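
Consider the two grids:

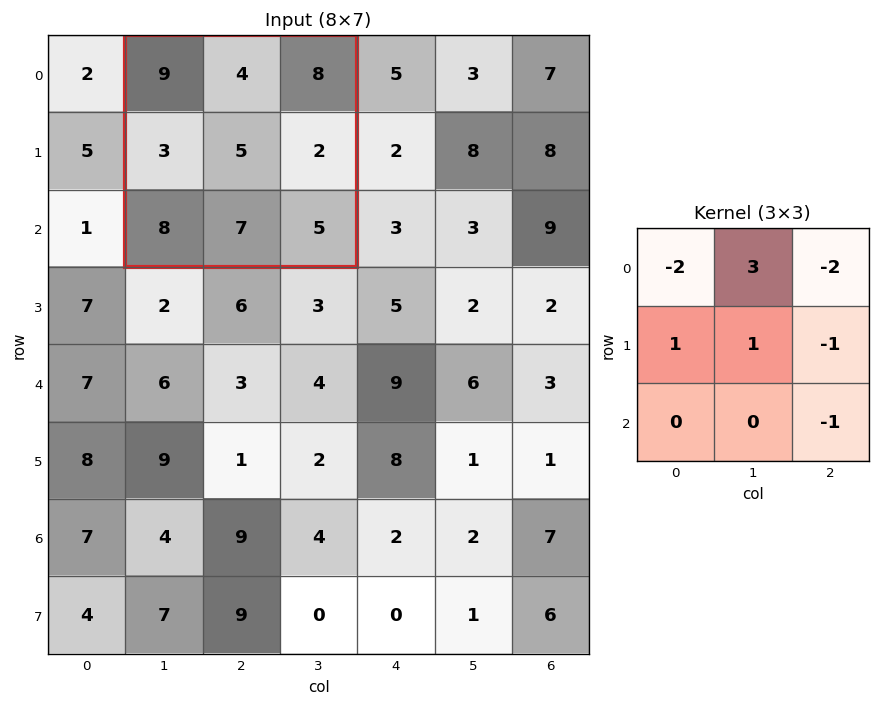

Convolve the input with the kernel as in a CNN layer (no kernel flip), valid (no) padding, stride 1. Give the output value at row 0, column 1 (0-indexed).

The receptive field on the input at this output position is [9 4 8 / 3 5 2 / 8 7 5]. Elementwise product with the kernel and sum: 9·-2 + 4·3 + 8·-2 + 3·1 + 5·1 + 2·-1 + 5·-1.

-21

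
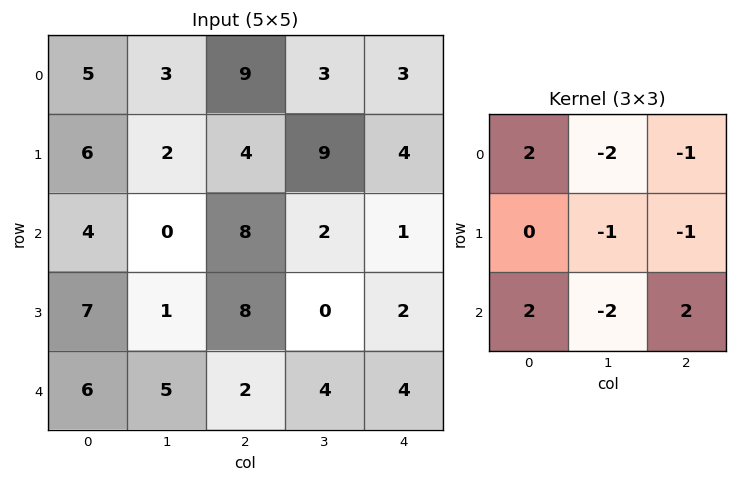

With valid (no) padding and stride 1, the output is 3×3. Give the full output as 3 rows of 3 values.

13 -40 10
24 -37 3
-3 -12 13

Output[0,0]: The receptive field on the input at this output position is [5 3 9 / 6 2 4 / 4 0 8]. Elementwise product with the kernel and sum: 5·2 + 3·-2 + 9·-1 + 2·-1 + 4·-1 + 4·2 + 0·-2 + 8·2.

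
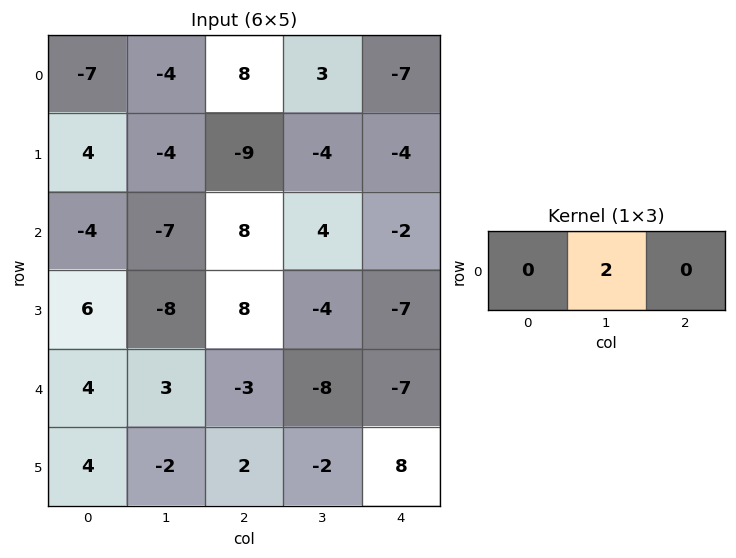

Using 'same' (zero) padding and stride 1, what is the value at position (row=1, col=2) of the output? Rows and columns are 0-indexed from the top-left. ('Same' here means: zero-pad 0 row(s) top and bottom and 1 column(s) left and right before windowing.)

-18

The receptive field on the zero-padded input at this output position is [-4 -9 -4]. Elementwise product with the kernel and sum: -9·2.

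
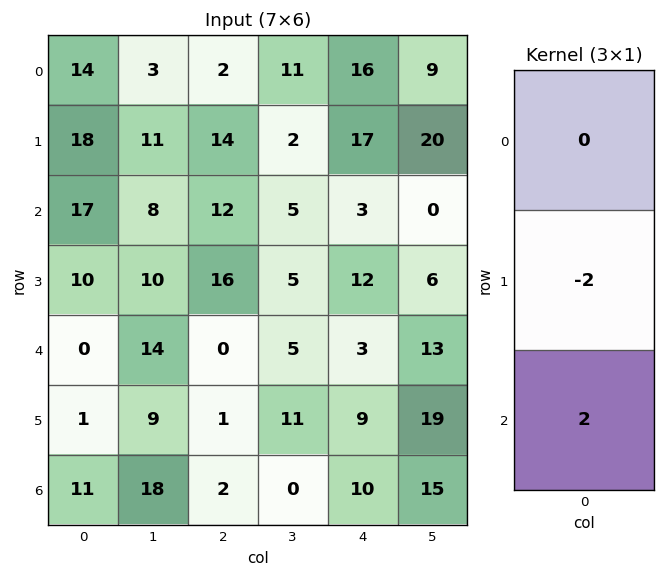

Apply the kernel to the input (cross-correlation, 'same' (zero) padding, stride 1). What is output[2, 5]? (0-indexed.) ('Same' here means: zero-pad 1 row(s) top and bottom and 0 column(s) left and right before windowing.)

The receptive field on the zero-padded input at this output position is [20 / 0 / 6]. Elementwise product with the kernel and sum: 0·-2 + 6·2.

12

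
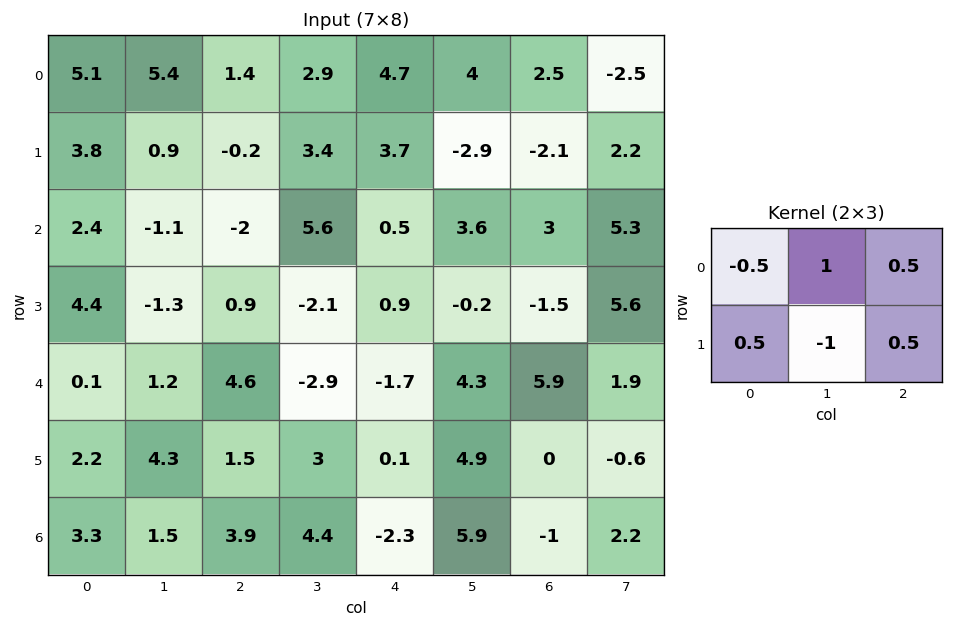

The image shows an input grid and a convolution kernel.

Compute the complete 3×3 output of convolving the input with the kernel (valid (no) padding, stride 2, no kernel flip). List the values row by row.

Output[0,0]: The receptive field on the input at this output position is [5.1 5.4 1.4 / 3.8 0.9 -0.2]. Elementwise product with the kernel and sum: 5.1·-0.5 + 5.4·1 + 1.4·0.5 + 3.8·0.5 + 0.9·-1 + -0.2·0.5.
Output[0,1]: The receptive field on the input at this output position is [1.4 2.9 4.7 / -0.2 3.4 3.7]. Elementwise product with the kernel and sum: 1.4·-0.5 + 2.9·1 + 4.7·0.5 + -0.2·0.5 + 3.4·-1 + 3.7·0.5.

4.45 2.9 6.6
0.65 9.85 4.75
1 -8.25 3.25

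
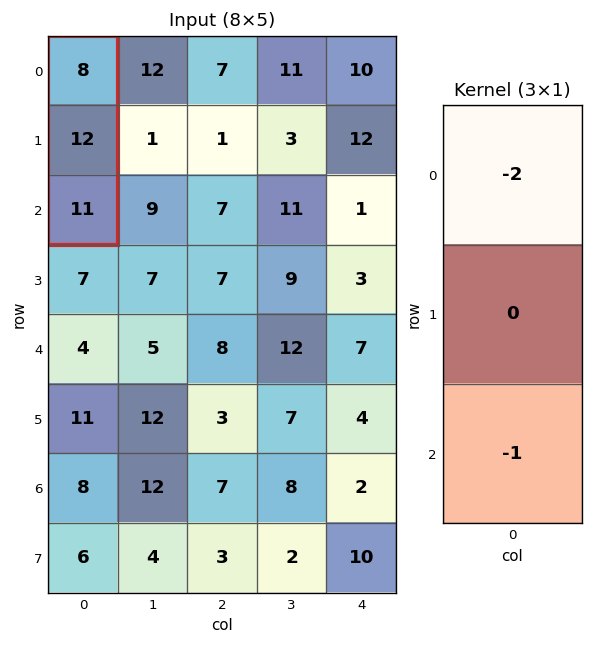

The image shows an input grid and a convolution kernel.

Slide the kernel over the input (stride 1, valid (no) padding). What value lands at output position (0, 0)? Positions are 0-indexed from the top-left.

The receptive field on the input at this output position is [8 / 12 / 11]. Elementwise product with the kernel and sum: 8·-2 + 11·-1.

-27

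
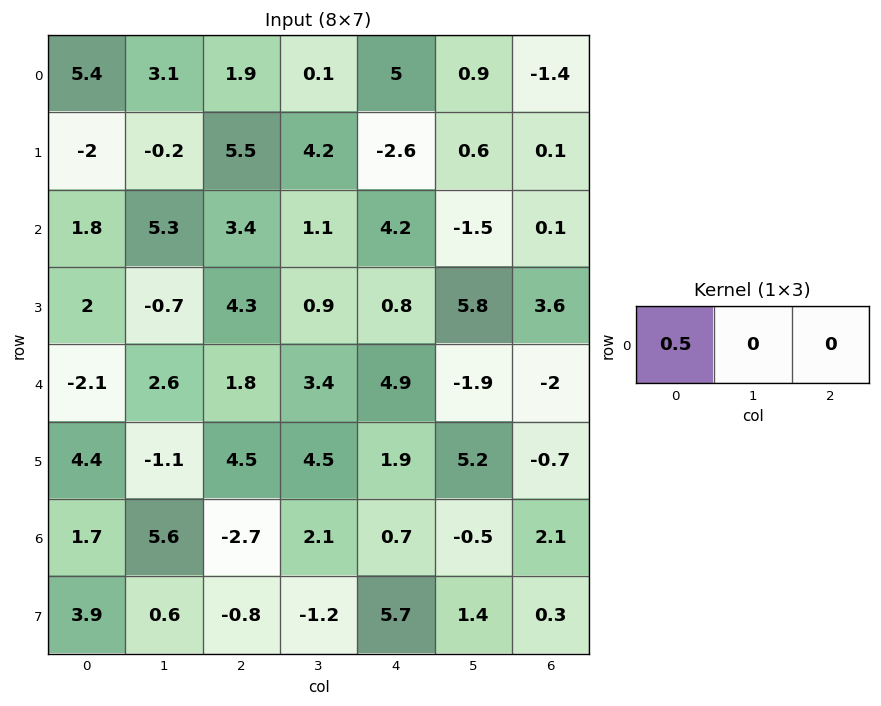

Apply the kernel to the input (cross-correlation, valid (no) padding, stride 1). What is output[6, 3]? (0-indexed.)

The receptive field on the input at this output position is [2.1 0.7 -0.5]. Elementwise product with the kernel and sum: 2.1·0.5.

1.05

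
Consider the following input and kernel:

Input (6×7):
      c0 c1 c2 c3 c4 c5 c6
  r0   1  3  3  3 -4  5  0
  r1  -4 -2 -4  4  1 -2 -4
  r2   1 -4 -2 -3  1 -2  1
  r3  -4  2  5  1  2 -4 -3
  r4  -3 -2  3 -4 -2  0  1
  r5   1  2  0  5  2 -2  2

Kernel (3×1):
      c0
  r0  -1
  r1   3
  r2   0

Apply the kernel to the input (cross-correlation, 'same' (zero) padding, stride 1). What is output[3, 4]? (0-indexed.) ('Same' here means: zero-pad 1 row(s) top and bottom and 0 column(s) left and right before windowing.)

The receptive field on the zero-padded input at this output position is [1 / 2 / -2]. Elementwise product with the kernel and sum: 1·-1 + 2·3.

5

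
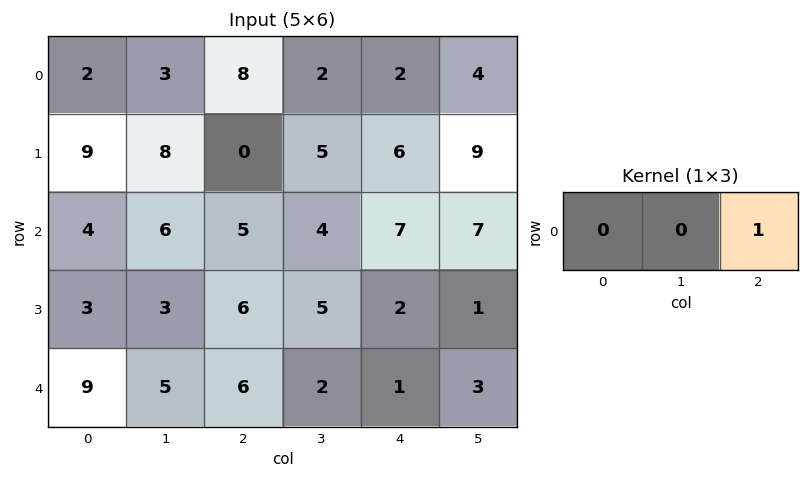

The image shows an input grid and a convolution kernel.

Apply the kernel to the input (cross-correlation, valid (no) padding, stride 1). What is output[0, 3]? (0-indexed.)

The receptive field on the input at this output position is [2 2 4]. Elementwise product with the kernel and sum: 4·1.

4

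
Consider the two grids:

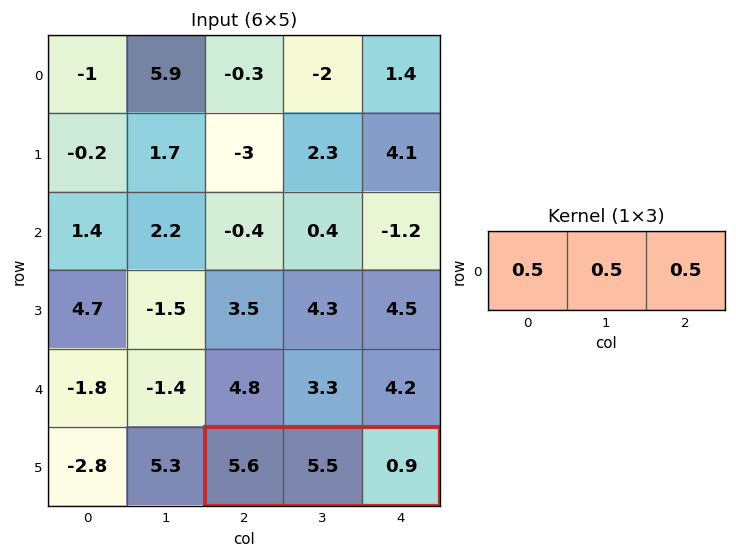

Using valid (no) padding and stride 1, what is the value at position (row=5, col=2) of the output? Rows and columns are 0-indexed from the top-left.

6

The receptive field on the input at this output position is [5.6 5.5 0.9]. Elementwise product with the kernel and sum: 5.6·0.5 + 5.5·0.5 + 0.9·0.5.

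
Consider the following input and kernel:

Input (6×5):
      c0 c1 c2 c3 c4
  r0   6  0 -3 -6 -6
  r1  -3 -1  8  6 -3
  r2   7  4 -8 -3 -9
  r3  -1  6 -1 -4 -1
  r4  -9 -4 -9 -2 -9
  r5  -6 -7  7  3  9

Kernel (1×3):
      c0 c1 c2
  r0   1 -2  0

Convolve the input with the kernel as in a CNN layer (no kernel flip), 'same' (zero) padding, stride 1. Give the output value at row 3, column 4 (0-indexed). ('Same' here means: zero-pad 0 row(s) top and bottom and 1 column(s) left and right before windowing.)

-2

The receptive field on the zero-padded input at this output position is [-4 -1 0]. Elementwise product with the kernel and sum: -4·1 + -1·-2.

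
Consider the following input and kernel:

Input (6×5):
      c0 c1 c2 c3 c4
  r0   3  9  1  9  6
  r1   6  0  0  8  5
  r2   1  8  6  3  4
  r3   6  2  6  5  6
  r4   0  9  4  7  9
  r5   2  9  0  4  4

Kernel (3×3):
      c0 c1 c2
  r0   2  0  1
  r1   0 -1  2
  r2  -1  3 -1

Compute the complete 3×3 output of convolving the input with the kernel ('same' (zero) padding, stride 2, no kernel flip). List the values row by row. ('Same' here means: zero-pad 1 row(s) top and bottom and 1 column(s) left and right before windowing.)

Output[0,0]: The receptive field on the zero-padded input at this output position is [0 0 0 / 0 3 9 / 0 6 0]. Elementwise product with the kernel and sum: 0·2 + 0·1 + 3·-1 + 9·2 + 0·-1 + 6·3 + 0·-1.
Output[0,1]: The receptive field on the zero-padded input at this output position is [0 0 0 / 9 1 9 / 0 0 8]. Elementwise product with the kernel and sum: 0·2 + 0·1 + 1·-1 + 9·2 + 0·-1 + 0·3 + 8·-1.

33 9 1
31 19 25
17 6 9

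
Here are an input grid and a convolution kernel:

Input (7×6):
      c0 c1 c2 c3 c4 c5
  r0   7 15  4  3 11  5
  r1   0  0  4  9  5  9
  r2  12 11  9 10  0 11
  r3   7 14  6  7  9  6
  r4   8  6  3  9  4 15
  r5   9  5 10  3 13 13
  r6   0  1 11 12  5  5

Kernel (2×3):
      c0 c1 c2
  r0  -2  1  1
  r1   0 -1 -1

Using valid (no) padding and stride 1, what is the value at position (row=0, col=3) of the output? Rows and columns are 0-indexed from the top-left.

The receptive field on the input at this output position is [3 11 5 / 9 5 9]. Elementwise product with the kernel and sum: 3·-2 + 11·1 + 5·1 + 5·-1 + 9·-1.

-4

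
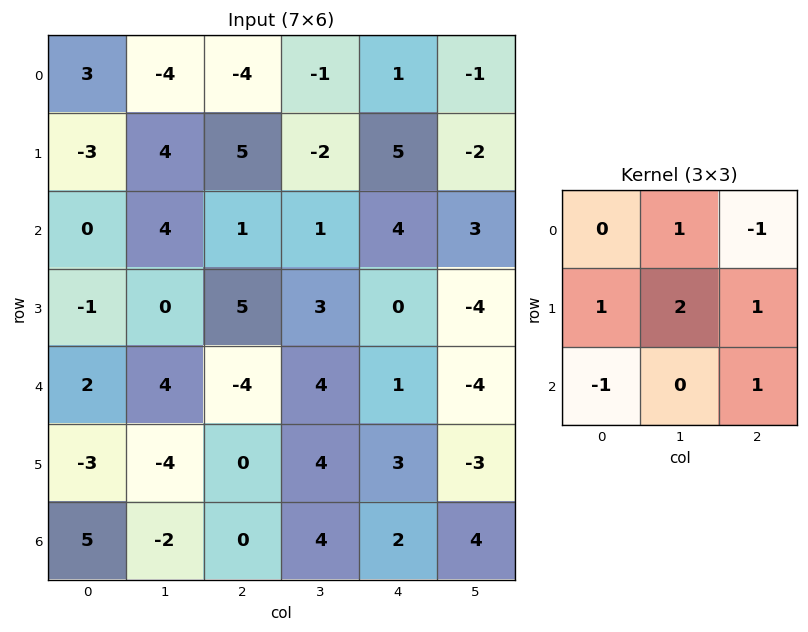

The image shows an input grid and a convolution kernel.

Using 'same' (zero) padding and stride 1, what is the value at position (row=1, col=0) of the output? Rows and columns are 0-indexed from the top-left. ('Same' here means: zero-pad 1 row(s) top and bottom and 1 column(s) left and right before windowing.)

The receptive field on the zero-padded input at this output position is [0 3 -4 / 0 -3 4 / 0 0 4]. Elementwise product with the kernel and sum: 3·1 + -4·-1 + 0·1 + -3·2 + 4·1 + 0·-1 + 4·1.

9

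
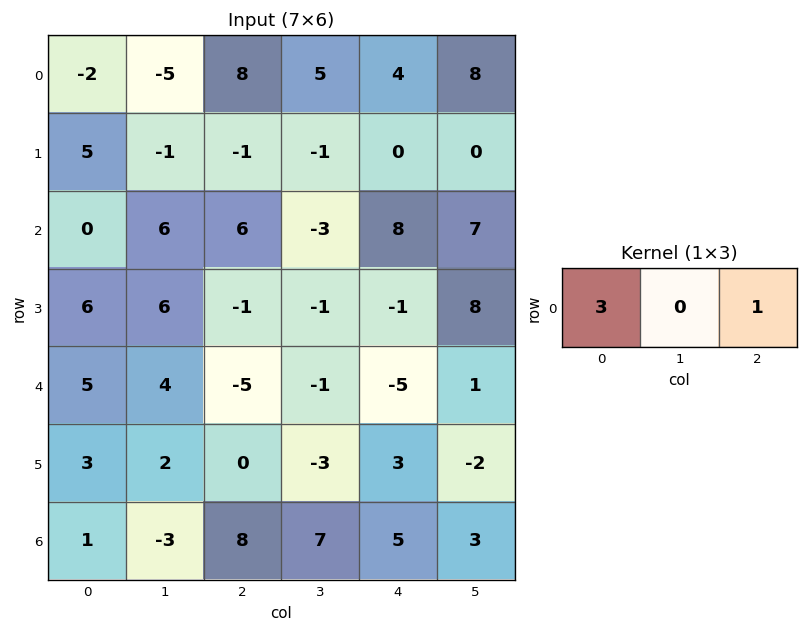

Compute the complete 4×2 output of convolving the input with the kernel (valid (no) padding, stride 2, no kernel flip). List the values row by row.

2 28
6 26
10 -20
11 29

Output[0,0]: The receptive field on the input at this output position is [-2 -5 8]. Elementwise product with the kernel and sum: -2·3 + 8·1.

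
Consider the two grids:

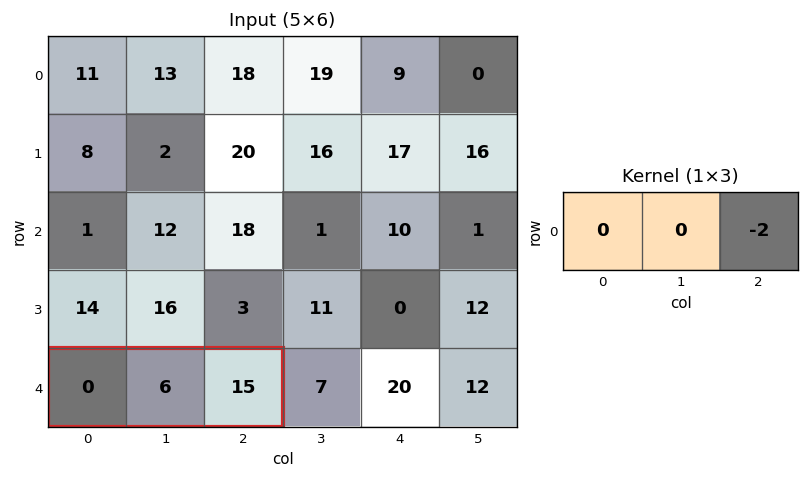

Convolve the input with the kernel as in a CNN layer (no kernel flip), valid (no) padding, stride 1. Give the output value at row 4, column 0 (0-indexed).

The receptive field on the input at this output position is [0 6 15]. Elementwise product with the kernel and sum: 15·-2.

-30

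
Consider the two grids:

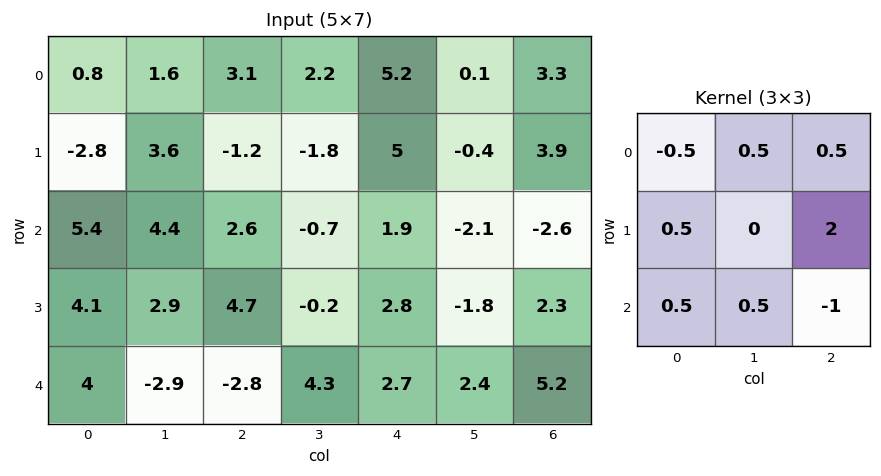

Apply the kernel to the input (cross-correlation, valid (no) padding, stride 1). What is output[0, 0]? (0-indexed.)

0.45

The receptive field on the input at this output position is [0.8 1.6 3.1 / -2.8 3.6 -1.2 / 5.4 4.4 2.6]. Elementwise product with the kernel and sum: 0.8·-0.5 + 1.6·0.5 + 3.1·0.5 + -2.8·0.5 + -1.2·2 + 5.4·0.5 + 4.4·0.5 + 2.6·-1.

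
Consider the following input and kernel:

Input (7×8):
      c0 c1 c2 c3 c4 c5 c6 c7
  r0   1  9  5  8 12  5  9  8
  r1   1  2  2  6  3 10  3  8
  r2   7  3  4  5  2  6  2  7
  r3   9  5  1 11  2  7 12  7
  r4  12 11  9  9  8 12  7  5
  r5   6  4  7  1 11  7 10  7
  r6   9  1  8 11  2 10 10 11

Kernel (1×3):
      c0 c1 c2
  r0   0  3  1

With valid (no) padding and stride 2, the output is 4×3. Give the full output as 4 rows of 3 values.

32 36 24
13 17 20
42 35 43
11 35 40

Output[0,0]: The receptive field on the input at this output position is [1 9 5]. Elementwise product with the kernel and sum: 9·3 + 5·1.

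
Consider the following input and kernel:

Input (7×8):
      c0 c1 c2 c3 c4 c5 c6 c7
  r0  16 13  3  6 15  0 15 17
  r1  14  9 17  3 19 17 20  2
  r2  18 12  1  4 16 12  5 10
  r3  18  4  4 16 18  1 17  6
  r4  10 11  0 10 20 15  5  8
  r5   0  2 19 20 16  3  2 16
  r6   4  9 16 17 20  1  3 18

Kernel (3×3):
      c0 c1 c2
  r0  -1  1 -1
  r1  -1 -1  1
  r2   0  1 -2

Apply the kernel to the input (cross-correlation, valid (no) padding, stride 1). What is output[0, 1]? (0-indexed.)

The receptive field on the input at this output position is [13 3 6 / 9 17 3 / 12 1 4]. Elementwise product with the kernel and sum: 13·-1 + 3·1 + 6·-1 + 9·-1 + 17·-1 + 3·1 + 1·1 + 4·-2.

-46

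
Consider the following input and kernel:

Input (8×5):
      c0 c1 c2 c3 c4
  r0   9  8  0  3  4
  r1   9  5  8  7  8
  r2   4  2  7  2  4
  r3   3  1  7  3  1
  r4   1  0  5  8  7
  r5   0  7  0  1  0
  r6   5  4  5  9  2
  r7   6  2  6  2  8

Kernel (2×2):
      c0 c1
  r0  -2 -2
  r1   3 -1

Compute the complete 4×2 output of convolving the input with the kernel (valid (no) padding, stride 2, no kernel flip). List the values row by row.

-12 11
-4 0
-9 -27
-2 -12

Output[0,0]: The receptive field on the input at this output position is [9 8 / 9 5]. Elementwise product with the kernel and sum: 9·-2 + 8·-2 + 9·3 + 5·-1.
Output[0,1]: The receptive field on the input at this output position is [0 3 / 8 7]. Elementwise product with the kernel and sum: 0·-2 + 3·-2 + 8·3 + 7·-1.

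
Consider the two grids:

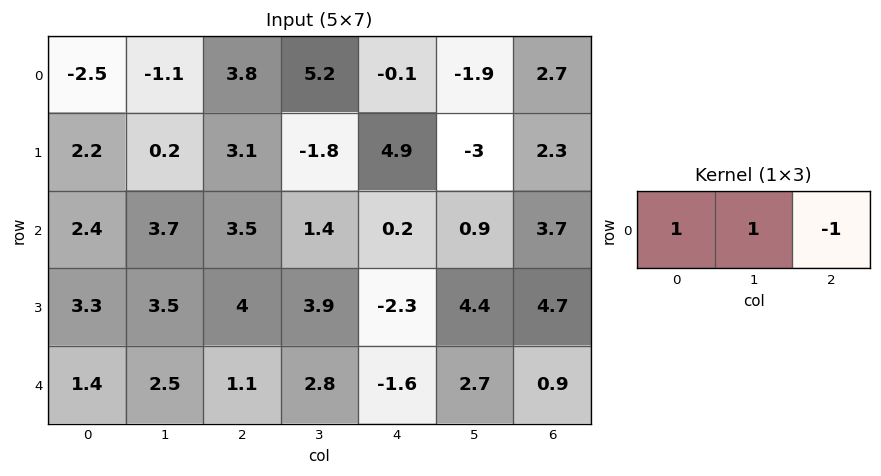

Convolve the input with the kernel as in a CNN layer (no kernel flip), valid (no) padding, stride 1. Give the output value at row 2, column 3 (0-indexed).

The receptive field on the input at this output position is [1.4 0.2 0.9]. Elementwise product with the kernel and sum: 1.4·1 + 0.2·1 + 0.9·-1.

0.7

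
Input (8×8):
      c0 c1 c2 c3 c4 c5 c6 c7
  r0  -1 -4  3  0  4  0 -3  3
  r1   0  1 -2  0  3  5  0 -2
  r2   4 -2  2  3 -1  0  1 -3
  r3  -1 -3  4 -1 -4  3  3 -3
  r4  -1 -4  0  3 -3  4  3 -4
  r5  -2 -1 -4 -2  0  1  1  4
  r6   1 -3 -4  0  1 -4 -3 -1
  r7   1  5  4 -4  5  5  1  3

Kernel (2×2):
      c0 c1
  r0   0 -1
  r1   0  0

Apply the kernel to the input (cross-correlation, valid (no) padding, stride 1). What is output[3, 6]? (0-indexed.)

3

The receptive field on the input at this output position is [3 -3 / 3 -4]. Elementwise product with the kernel and sum: -3·-1.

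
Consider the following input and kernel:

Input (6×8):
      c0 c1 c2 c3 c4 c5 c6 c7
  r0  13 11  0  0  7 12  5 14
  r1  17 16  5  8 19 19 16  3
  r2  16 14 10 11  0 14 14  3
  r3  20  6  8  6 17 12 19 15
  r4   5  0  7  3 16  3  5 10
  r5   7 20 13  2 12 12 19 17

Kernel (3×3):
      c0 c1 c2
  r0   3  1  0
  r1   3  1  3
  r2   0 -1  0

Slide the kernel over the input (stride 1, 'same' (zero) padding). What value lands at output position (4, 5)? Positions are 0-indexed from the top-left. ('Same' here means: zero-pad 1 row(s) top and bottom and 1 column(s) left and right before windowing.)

The receptive field on the zero-padded input at this output position is [17 12 19 / 16 3 5 / 12 12 19]. Elementwise product with the kernel and sum: 17·3 + 12·1 + 16·3 + 3·1 + 5·3 + 12·-1.

117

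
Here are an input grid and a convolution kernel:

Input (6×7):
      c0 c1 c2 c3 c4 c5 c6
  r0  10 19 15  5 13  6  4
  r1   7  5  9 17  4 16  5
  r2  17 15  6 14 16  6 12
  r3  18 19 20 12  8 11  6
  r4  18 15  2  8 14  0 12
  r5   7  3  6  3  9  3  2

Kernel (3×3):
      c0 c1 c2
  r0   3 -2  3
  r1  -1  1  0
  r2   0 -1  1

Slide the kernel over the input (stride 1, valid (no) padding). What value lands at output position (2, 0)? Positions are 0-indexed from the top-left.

The receptive field on the input at this output position is [17 15 6 / 18 19 20 / 18 15 2]. Elementwise product with the kernel and sum: 17·3 + 15·-2 + 6·3 + 18·-1 + 19·1 + 15·-1 + 2·1.

27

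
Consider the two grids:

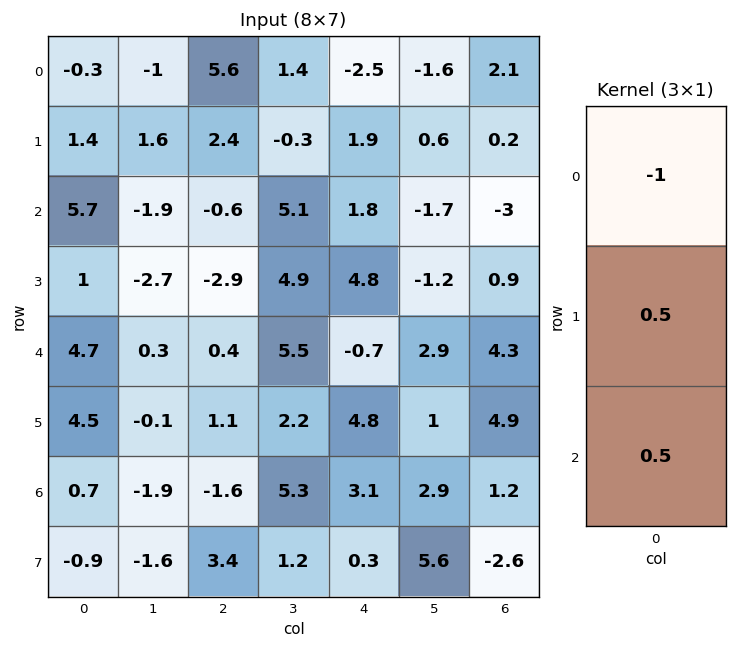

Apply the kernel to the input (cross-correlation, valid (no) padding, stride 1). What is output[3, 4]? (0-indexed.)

-2.75

The receptive field on the input at this output position is [4.8 / -0.7 / 4.8]. Elementwise product with the kernel and sum: 4.8·-1 + -0.7·0.5 + 4.8·0.5.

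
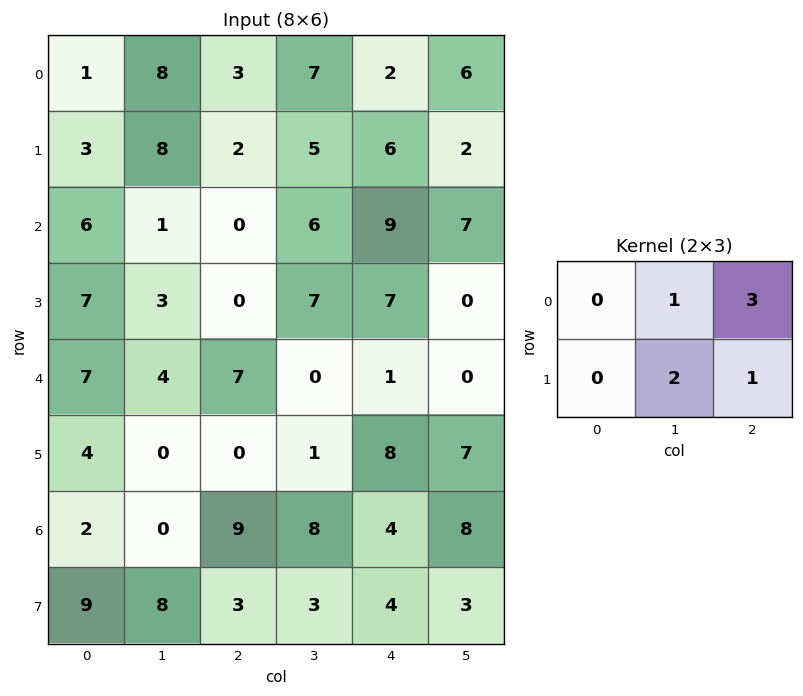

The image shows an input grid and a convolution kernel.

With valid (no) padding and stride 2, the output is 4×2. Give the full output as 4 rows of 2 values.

Output[0,0]: The receptive field on the input at this output position is [1 8 3 / 3 8 2]. Elementwise product with the kernel and sum: 8·1 + 3·3 + 8·2 + 2·1.
Output[0,1]: The receptive field on the input at this output position is [3 7 2 / 2 5 6]. Elementwise product with the kernel and sum: 7·1 + 2·3 + 5·2 + 6·1.

35 29
7 54
25 13
46 30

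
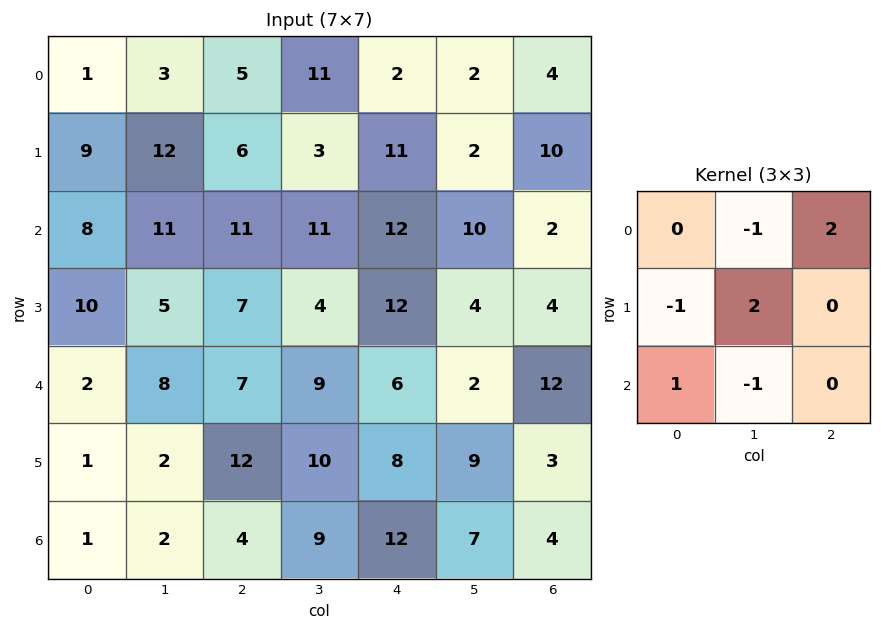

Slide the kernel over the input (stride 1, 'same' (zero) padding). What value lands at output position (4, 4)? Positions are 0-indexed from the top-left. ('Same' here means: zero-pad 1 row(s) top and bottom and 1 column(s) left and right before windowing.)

1

The receptive field on the zero-padded input at this output position is [4 12 4 / 9 6 2 / 10 8 9]. Elementwise product with the kernel and sum: 12·-1 + 4·2 + 9·-1 + 6·2 + 10·1 + 8·-1.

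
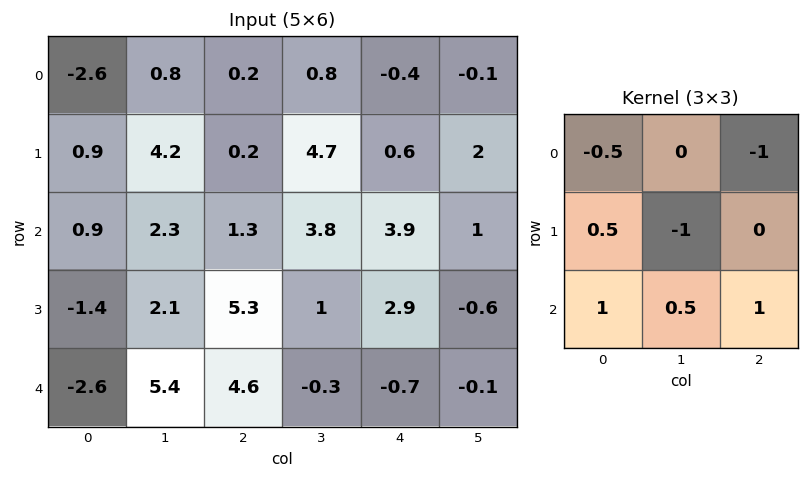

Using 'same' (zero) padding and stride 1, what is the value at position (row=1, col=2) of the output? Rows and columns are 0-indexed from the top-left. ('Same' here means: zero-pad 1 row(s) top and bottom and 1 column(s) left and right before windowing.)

The receptive field on the zero-padded input at this output position is [0.8 0.2 0.8 / 4.2 0.2 4.7 / 2.3 1.3 3.8]. Elementwise product with the kernel and sum: 0.8·-0.5 + 0.8·-1 + 4.2·0.5 + 0.2·-1 + 2.3·1 + 1.3·0.5 + 3.8·1.

7.45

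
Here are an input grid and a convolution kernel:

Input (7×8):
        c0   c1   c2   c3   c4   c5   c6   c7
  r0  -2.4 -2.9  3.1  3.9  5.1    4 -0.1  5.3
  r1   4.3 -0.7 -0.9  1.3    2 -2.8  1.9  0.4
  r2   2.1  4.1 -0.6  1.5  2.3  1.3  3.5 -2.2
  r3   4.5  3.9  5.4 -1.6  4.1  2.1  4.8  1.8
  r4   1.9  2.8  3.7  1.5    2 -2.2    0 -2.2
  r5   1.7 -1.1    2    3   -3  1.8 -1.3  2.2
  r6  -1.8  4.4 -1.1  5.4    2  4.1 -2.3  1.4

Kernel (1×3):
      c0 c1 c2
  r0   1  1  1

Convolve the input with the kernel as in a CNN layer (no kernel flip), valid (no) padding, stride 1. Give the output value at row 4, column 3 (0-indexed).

1.3

The receptive field on the input at this output position is [1.5 2 -2.2]. Elementwise product with the kernel and sum: 1.5·1 + 2·1 + -2.2·1.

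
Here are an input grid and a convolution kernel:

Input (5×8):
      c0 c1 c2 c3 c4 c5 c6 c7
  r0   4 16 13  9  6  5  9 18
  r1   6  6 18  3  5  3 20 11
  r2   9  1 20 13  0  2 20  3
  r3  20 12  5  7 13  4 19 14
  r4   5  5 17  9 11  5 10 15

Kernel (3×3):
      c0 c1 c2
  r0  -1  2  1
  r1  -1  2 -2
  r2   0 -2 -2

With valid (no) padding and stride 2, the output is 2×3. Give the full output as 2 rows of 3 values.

Output[0,0]: The receptive field on the input at this output position is [4 16 13 / 6 6 18 / 9 1 20]. Elementwise product with the kernel and sum: 4·-1 + 16·2 + 13·1 + 6·-1 + 6·2 + 18·-2 + 1·-2 + 20·-2.
Output[0,1]: The receptive field on the input at this output position is [13 9 6 / 18 3 5 / 20 13 0]. Elementwise product with the kernel and sum: 13·-1 + 9·2 + 6·1 + 18·-1 + 3·2 + 5·-2 + 13·-2 + 0·-2.

-31 -37 -70
-37 -51 -49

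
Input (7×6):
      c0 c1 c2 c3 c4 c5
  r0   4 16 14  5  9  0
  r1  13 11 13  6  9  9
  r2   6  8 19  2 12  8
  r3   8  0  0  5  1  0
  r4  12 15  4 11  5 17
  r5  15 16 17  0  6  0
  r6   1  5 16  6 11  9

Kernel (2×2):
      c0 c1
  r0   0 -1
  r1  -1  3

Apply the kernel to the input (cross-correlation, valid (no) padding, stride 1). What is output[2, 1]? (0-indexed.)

The receptive field on the input at this output position is [8 19 / 0 0]. Elementwise product with the kernel and sum: 19·-1 + 0·-1 + 0·3.

-19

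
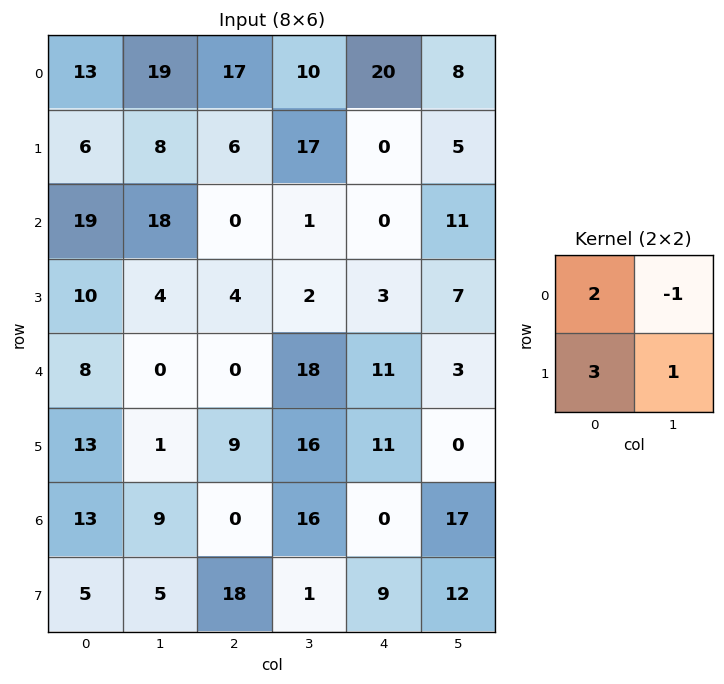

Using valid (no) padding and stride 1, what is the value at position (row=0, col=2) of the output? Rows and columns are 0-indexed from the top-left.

59

The receptive field on the input at this output position is [17 10 / 6 17]. Elementwise product with the kernel and sum: 17·2 + 10·-1 + 6·3 + 17·1.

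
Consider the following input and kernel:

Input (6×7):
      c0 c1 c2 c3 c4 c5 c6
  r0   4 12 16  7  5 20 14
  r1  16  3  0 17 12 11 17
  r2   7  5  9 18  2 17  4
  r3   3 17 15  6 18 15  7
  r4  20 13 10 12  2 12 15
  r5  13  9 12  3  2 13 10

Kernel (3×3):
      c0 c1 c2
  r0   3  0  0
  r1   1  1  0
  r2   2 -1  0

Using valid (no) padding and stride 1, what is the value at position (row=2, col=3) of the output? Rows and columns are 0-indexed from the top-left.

100

The receptive field on the input at this output position is [18 2 17 / 6 18 15 / 12 2 12]. Elementwise product with the kernel and sum: 18·3 + 6·1 + 18·1 + 12·2 + 2·-1.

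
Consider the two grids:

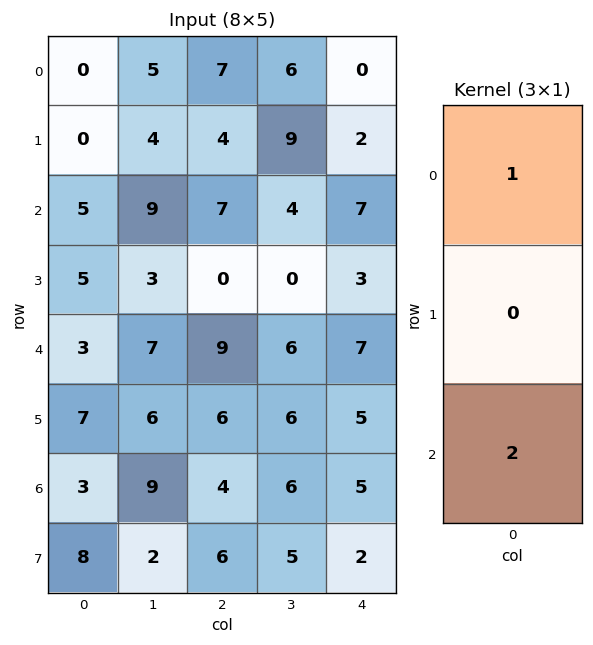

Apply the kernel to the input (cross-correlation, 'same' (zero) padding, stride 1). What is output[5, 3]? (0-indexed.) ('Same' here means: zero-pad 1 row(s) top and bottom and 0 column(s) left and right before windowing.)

18

The receptive field on the zero-padded input at this output position is [6 / 6 / 6]. Elementwise product with the kernel and sum: 6·1 + 6·2.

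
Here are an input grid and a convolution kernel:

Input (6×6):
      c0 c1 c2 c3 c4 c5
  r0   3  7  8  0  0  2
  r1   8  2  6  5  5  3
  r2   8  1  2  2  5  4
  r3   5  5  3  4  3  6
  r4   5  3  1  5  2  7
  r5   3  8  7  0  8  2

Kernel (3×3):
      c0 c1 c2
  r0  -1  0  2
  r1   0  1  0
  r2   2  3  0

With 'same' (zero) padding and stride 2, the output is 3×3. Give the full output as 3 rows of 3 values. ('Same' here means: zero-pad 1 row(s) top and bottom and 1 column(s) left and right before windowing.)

Output[0,0]: The receptive field on the zero-padded input at this output position is [0 0 0 / 0 3 7 / 0 8 2]. Elementwise product with the kernel and sum: 0·-1 + 0·2 + 3·1 + 0·2 + 8·3.
Output[0,1]: The receptive field on the zero-padded input at this output position is [0 0 0 / 7 8 0 / 2 6 5]. Elementwise product with the kernel and sum: 0·-1 + 0·2 + 8·1 + 2·2 + 6·3.

27 30 25
27 29 23
24 41 34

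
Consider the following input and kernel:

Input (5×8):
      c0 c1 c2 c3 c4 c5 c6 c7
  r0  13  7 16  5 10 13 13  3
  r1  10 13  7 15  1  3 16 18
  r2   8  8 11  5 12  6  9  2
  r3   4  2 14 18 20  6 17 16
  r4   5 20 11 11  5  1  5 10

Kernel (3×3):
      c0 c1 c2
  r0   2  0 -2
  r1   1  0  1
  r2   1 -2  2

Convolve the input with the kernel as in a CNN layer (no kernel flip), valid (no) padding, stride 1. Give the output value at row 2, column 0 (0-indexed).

-1

The receptive field on the input at this output position is [8 8 11 / 4 2 14 / 5 20 11]. Elementwise product with the kernel and sum: 8·2 + 11·-2 + 4·1 + 14·1 + 5·1 + 20·-2 + 11·2.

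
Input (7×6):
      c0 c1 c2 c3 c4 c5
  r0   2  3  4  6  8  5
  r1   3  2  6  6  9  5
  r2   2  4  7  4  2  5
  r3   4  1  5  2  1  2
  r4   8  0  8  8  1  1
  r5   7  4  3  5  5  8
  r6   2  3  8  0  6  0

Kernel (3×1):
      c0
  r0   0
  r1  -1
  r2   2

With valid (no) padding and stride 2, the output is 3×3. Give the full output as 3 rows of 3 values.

Output[0,0]: The receptive field on the input at this output position is [2 / 3 / 2]. Elementwise product with the kernel and sum: 3·-1 + 2·2.
Output[0,1]: The receptive field on the input at this output position is [4 / 6 / 7]. Elementwise product with the kernel and sum: 6·-1 + 7·2.

1 8 -5
12 11 1
-3 13 7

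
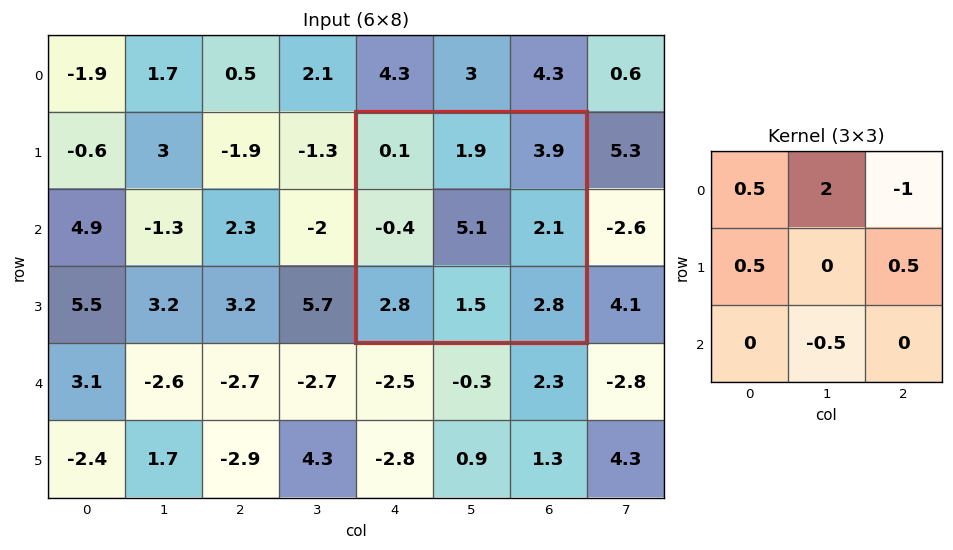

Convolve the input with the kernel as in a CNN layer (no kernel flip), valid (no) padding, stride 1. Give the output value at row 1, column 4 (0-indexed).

The receptive field on the input at this output position is [0.1 1.9 3.9 / -0.4 5.1 2.1 / 2.8 1.5 2.8]. Elementwise product with the kernel and sum: 0.1·0.5 + 1.9·2 + 3.9·-1 + -0.4·0.5 + 2.1·0.5 + 1.5·-0.5.

0.05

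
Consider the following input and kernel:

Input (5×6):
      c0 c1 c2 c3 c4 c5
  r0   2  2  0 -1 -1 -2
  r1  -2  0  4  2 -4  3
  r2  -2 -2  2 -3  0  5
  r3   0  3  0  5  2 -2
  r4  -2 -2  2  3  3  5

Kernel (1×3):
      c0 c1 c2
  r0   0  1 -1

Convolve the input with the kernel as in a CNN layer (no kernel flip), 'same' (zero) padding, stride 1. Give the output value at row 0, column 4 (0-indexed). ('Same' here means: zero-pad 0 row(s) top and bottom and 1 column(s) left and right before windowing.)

The receptive field on the zero-padded input at this output position is [-1 -1 -2]. Elementwise product with the kernel and sum: -1·1 + -2·-1.

1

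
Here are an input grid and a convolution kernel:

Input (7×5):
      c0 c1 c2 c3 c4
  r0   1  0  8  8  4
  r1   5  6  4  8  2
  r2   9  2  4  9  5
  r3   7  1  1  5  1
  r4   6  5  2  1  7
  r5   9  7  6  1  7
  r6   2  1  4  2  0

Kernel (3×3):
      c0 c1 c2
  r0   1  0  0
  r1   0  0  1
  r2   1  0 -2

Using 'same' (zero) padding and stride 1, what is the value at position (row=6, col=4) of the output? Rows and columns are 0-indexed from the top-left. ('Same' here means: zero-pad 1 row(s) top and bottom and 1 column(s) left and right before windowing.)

1

The receptive field on the zero-padded input at this output position is [1 7 0 / 2 0 0 / 0 0 0]. Elementwise product with the kernel and sum: 1·1 + 0·1 + 0·1 + 0·-2.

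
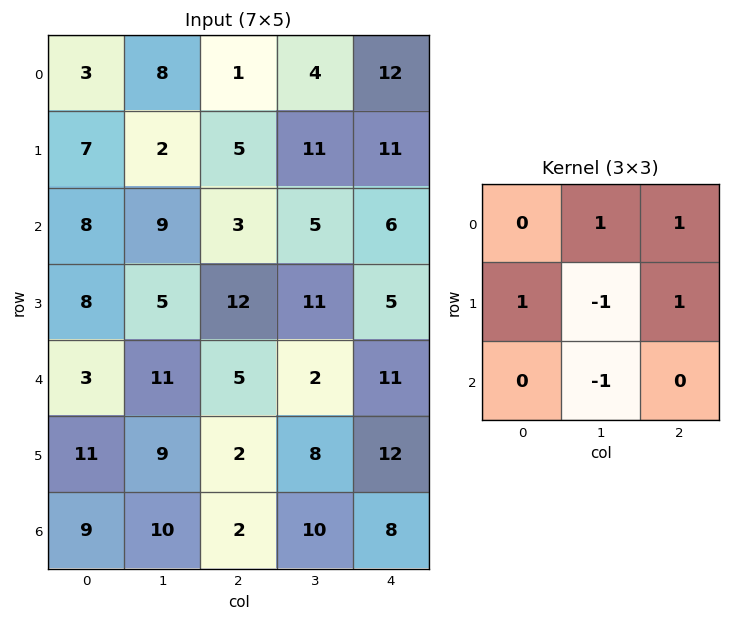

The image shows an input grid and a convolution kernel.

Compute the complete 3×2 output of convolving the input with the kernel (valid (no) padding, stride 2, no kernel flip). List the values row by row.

Output[0,0]: The receptive field on the input at this output position is [3 8 1 / 7 2 5 / 8 9 3]. Elementwise product with the kernel and sum: 8·1 + 1·1 + 7·1 + 2·-1 + 5·1 + 9·-1.
Output[0,1]: The receptive field on the input at this output position is [1 4 12 / 5 11 11 / 3 5 6]. Elementwise product with the kernel and sum: 4·1 + 12·1 + 5·1 + 11·-1 + 11·1 + 5·-1.

10 16
16 15
10 9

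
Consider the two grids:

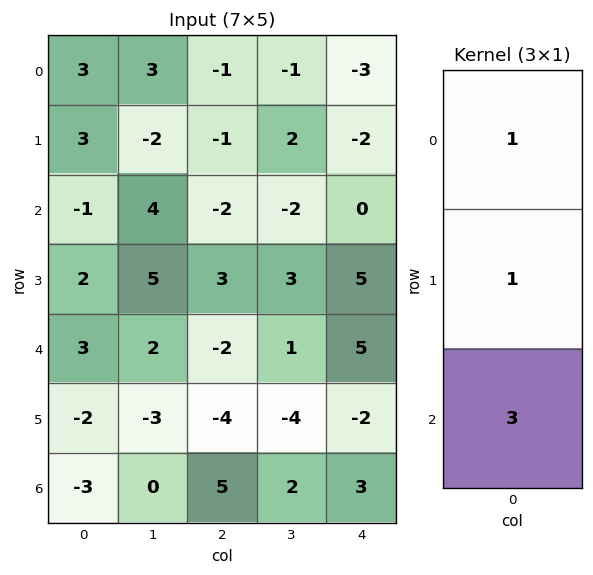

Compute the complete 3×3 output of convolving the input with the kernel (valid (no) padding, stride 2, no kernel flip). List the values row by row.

Output[0,0]: The receptive field on the input at this output position is [3 / 3 / -1]. Elementwise product with the kernel and sum: 3·1 + 3·1 + -1·3.
Output[0,1]: The receptive field on the input at this output position is [-1 / -1 / -2]. Elementwise product with the kernel and sum: -1·1 + -1·1 + -2·3.

3 -8 -5
10 -5 20
-8 9 12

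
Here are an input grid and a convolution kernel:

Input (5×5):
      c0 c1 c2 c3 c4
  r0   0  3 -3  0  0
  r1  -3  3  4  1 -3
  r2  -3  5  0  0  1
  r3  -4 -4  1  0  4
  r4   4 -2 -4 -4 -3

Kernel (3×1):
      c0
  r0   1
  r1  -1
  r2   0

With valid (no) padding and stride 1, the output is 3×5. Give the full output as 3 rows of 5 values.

Output[0,0]: The receptive field on the input at this output position is [0 / -3 / -3]. Elementwise product with the kernel and sum: 0·1 + -3·-1.

3 0 -7 -1 3
0 -2 4 1 -4
1 9 -1 0 -3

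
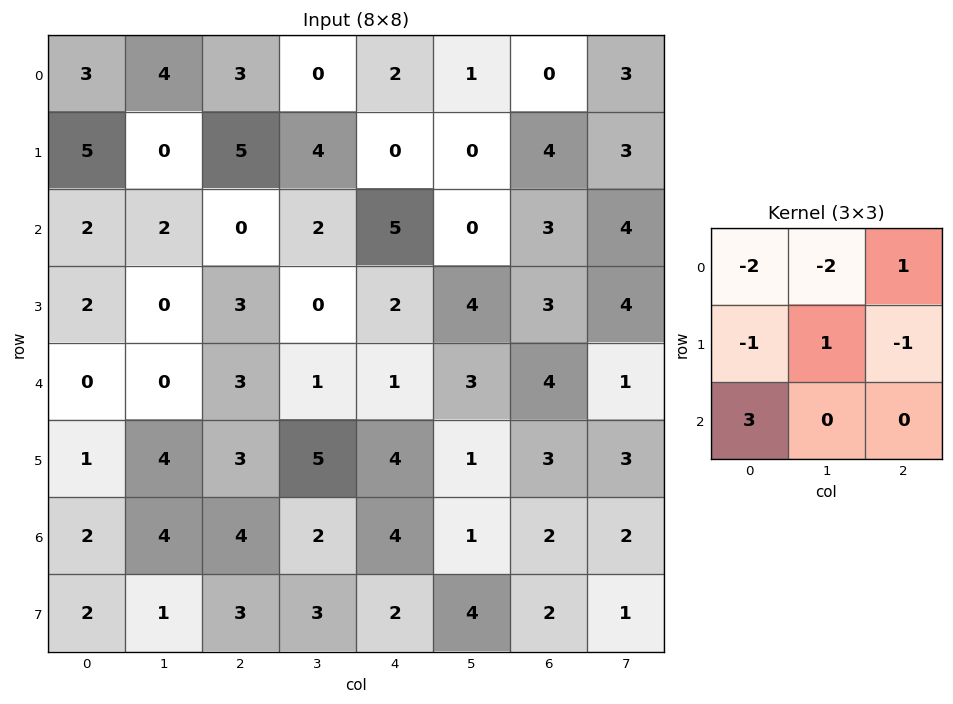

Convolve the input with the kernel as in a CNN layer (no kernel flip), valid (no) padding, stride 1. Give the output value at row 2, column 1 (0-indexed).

1

The receptive field on the input at this output position is [2 0 2 / 0 3 0 / 0 3 1]. Elementwise product with the kernel and sum: 2·-2 + 0·-2 + 2·1 + 0·-1 + 3·1 + 0·-1 + 0·3.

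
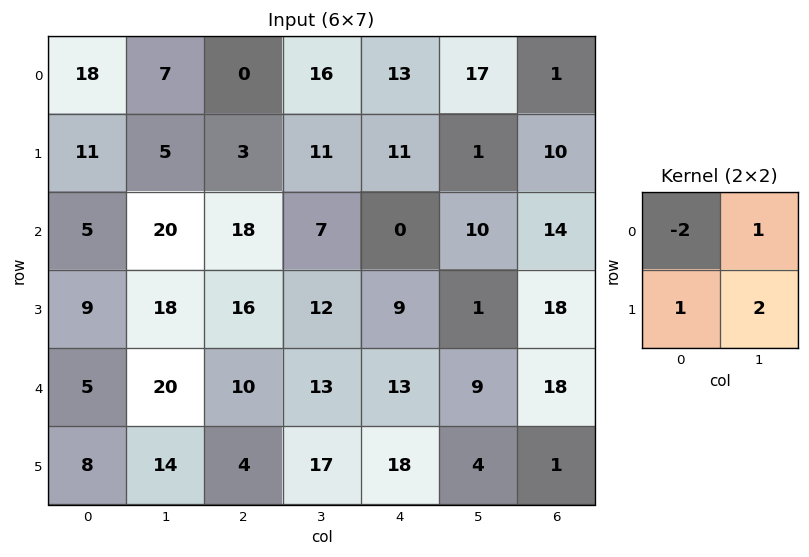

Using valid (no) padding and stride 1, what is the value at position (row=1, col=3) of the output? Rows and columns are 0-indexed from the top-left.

The receptive field on the input at this output position is [11 11 / 7 0]. Elementwise product with the kernel and sum: 11·-2 + 11·1 + 7·1 + 0·2.

-4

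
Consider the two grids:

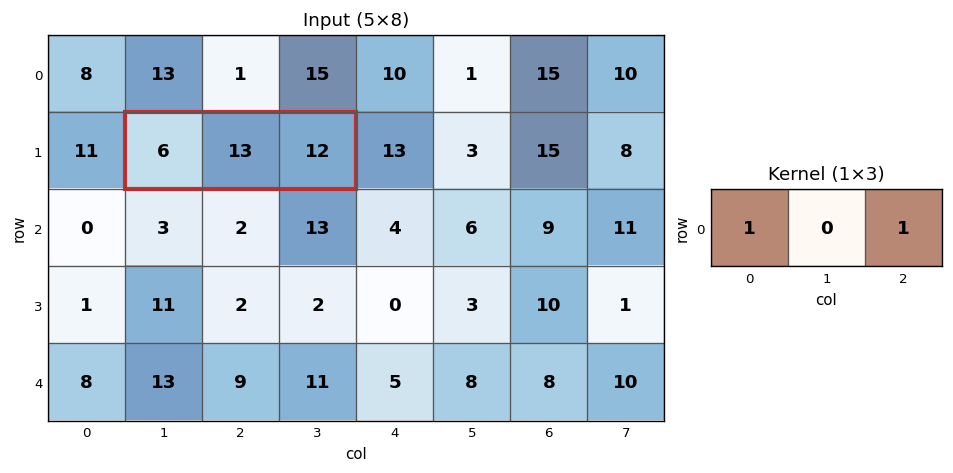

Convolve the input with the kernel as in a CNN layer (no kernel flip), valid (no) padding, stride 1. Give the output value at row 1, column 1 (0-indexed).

18

The receptive field on the input at this output position is [6 13 12]. Elementwise product with the kernel and sum: 6·1 + 12·1.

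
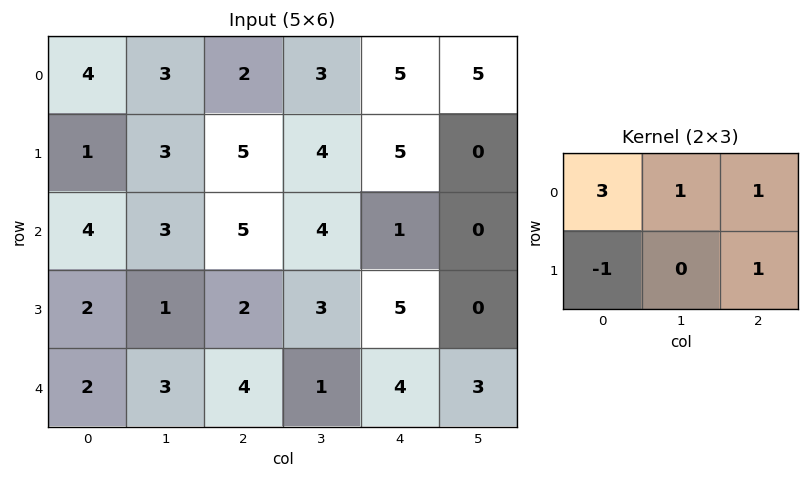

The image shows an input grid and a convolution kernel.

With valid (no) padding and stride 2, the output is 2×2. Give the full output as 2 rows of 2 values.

21 14
20 23

Output[0,0]: The receptive field on the input at this output position is [4 3 2 / 1 3 5]. Elementwise product with the kernel and sum: 4·3 + 3·1 + 2·1 + 1·-1 + 5·1.
Output[0,1]: The receptive field on the input at this output position is [2 3 5 / 5 4 5]. Elementwise product with the kernel and sum: 2·3 + 3·1 + 5·1 + 5·-1 + 5·1.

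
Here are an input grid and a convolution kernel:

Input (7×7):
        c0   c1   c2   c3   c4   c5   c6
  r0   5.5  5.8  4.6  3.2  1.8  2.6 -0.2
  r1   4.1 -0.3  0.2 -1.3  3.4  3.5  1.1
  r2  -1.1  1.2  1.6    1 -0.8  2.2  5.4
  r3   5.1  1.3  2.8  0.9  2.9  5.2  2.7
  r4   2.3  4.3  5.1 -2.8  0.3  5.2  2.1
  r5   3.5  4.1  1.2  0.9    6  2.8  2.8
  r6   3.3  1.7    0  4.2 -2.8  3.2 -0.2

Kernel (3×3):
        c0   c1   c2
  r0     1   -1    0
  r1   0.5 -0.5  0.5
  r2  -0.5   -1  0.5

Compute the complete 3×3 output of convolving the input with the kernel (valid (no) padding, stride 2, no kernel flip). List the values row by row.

2.15 1.65 0.6
-1.9 3.4 -7.1
-5.05 5.45 -3.8

Output[0,0]: The receptive field on the input at this output position is [5.5 5.8 4.6 / 4.1 -0.3 0.2 / -1.1 1.2 1.6]. Elementwise product with the kernel and sum: 5.5·1 + 5.8·-1 + 4.1·0.5 + -0.3·-0.5 + 0.2·0.5 + -1.1·-0.5 + 1.2·-1 + 1.6·0.5.
Output[0,1]: The receptive field on the input at this output position is [4.6 3.2 1.8 / 0.2 -1.3 3.4 / 1.6 1 -0.8]. Elementwise product with the kernel and sum: 4.6·1 + 3.2·-1 + 0.2·0.5 + -1.3·-0.5 + 3.4·0.5 + 1.6·-0.5 + 1·-1 + -0.8·0.5.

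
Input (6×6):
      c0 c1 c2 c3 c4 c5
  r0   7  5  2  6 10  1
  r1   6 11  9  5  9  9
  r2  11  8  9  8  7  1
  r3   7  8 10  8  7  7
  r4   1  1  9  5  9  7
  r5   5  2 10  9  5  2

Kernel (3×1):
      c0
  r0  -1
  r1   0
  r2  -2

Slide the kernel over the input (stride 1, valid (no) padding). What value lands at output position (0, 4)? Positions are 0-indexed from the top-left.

-24

The receptive field on the input at this output position is [10 / 9 / 7]. Elementwise product with the kernel and sum: 10·-1 + 7·-2.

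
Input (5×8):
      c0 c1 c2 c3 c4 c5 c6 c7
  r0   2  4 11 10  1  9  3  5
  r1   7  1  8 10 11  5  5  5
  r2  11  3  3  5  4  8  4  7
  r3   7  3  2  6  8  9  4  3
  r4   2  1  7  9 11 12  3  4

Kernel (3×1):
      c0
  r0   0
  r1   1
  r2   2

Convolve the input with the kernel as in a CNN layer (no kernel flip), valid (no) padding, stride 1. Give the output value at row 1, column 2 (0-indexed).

The receptive field on the input at this output position is [8 / 3 / 2]. Elementwise product with the kernel and sum: 3·1 + 2·2.

7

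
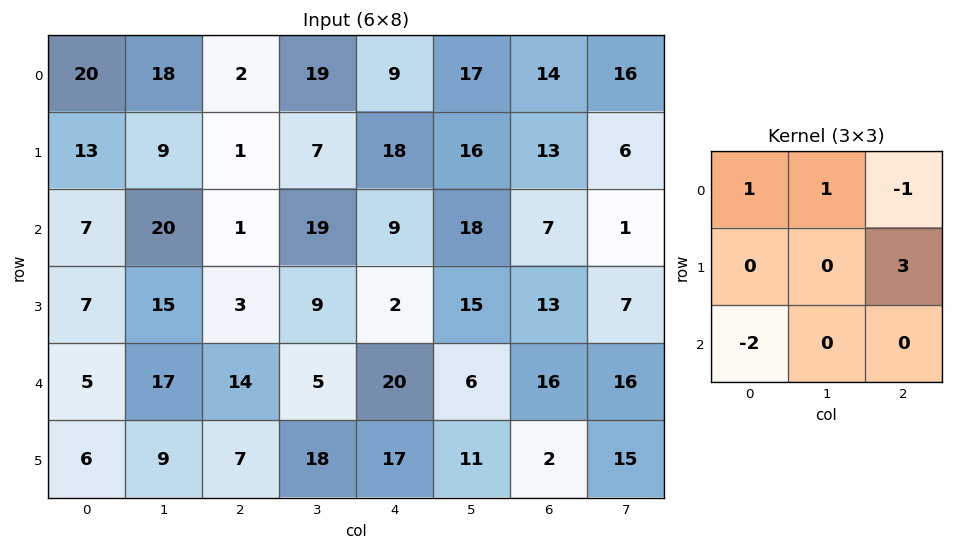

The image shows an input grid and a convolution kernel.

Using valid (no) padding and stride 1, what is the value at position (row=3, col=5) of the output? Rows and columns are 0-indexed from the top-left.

The receptive field on the input at this output position is [15 13 7 / 6 16 16 / 11 2 15]. Elementwise product with the kernel and sum: 15·1 + 13·1 + 7·-1 + 16·3 + 11·-2.

47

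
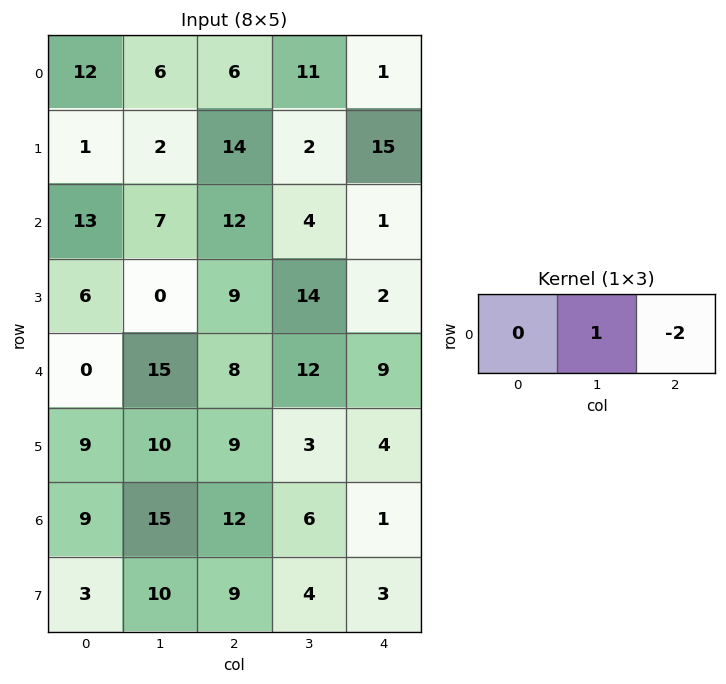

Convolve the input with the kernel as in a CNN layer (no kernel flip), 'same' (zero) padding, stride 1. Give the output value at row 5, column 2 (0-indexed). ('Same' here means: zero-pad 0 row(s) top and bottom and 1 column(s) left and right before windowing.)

The receptive field on the zero-padded input at this output position is [10 9 3]. Elementwise product with the kernel and sum: 9·1 + 3·-2.

3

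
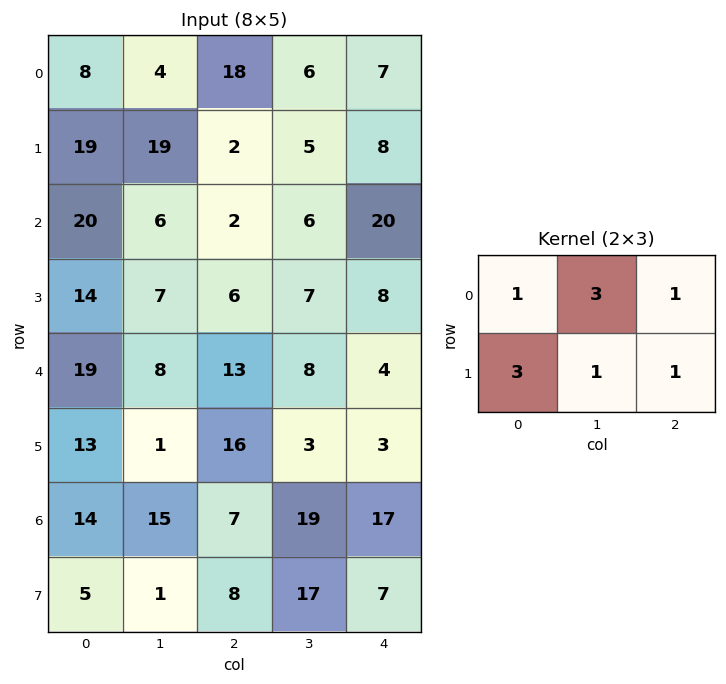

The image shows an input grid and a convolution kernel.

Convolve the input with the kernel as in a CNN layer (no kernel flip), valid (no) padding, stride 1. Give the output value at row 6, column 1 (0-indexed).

83

The receptive field on the input at this output position is [15 7 19 / 1 8 17]. Elementwise product with the kernel and sum: 15·1 + 7·3 + 19·1 + 1·3 + 8·1 + 17·1.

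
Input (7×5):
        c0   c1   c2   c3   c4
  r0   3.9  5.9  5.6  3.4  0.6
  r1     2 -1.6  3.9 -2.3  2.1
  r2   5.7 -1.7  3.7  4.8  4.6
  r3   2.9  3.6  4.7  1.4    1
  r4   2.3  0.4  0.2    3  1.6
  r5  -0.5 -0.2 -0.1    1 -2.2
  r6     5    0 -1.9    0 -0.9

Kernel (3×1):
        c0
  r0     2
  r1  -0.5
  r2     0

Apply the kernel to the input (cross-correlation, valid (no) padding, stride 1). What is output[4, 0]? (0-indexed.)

The receptive field on the input at this output position is [2.3 / -0.5 / 5]. Elementwise product with the kernel and sum: 2.3·2 + -0.5·-0.5.

4.85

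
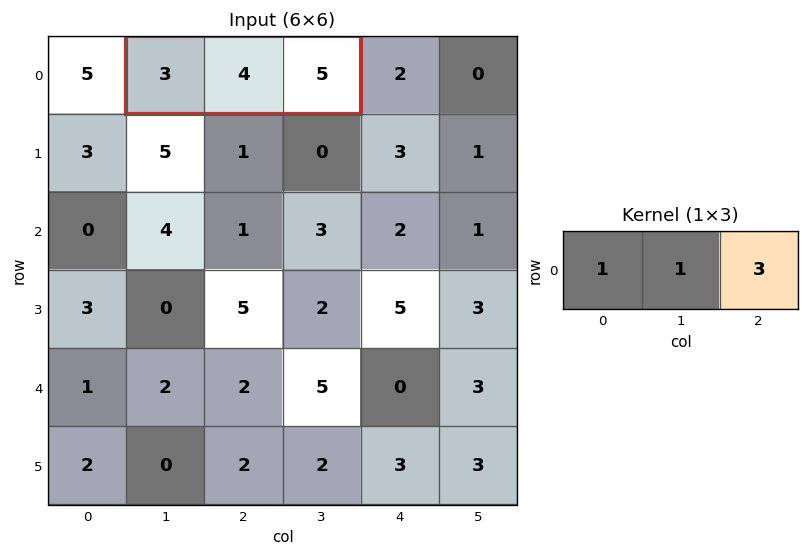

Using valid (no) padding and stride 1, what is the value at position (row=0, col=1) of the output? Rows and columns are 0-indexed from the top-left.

The receptive field on the input at this output position is [3 4 5]. Elementwise product with the kernel and sum: 3·1 + 4·1 + 5·3.

22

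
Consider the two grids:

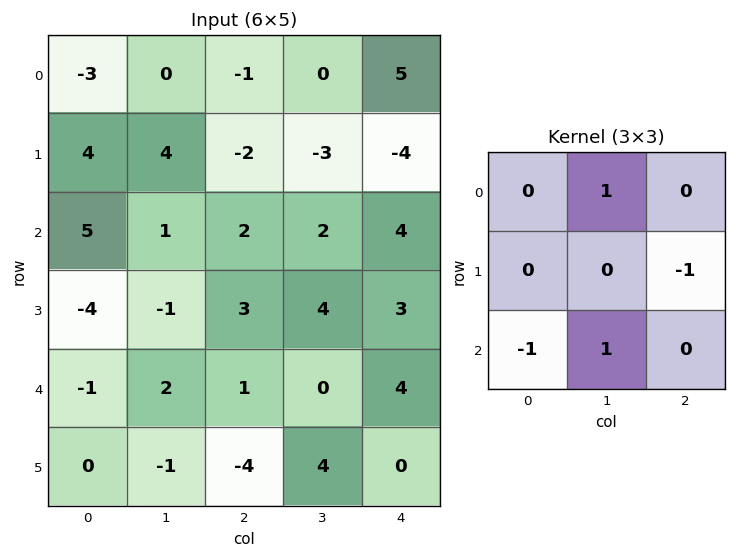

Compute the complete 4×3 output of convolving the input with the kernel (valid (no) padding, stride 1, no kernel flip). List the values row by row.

-2 3 4
5 0 -6
1 -3 -2
-3 0 8

Output[0,0]: The receptive field on the input at this output position is [-3 0 -1 / 4 4 -2 / 5 1 2]. Elementwise product with the kernel and sum: 0·1 + -2·-1 + 5·-1 + 1·1.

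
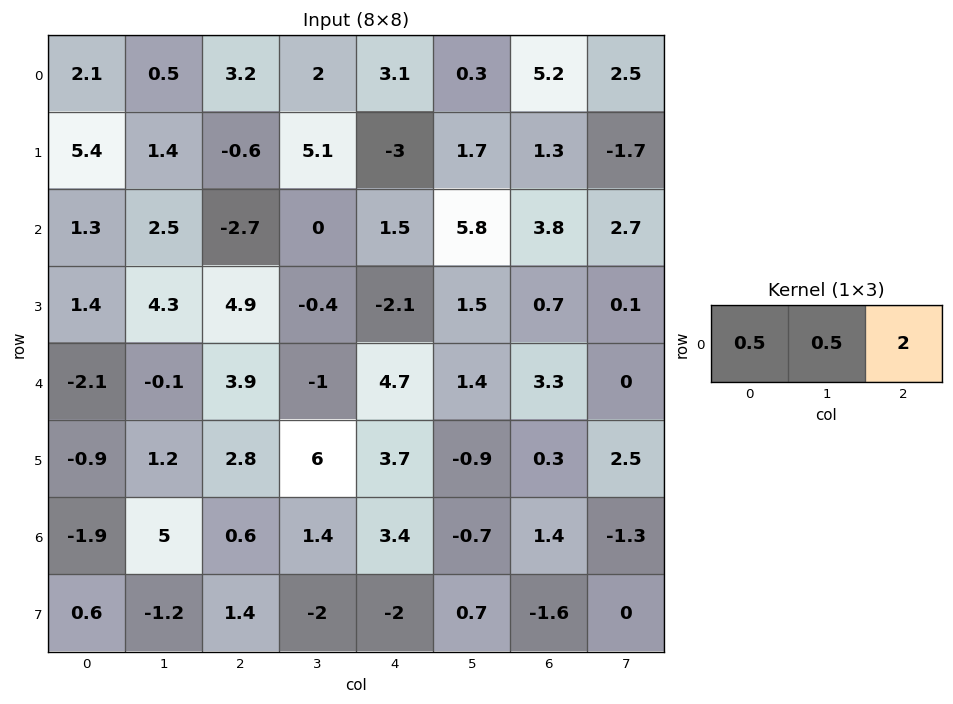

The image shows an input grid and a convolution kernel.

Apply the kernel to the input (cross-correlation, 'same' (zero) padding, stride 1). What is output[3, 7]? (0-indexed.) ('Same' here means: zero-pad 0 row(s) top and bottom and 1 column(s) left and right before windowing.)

The receptive field on the zero-padded input at this output position is [0.7 0.1 0]. Elementwise product with the kernel and sum: 0.7·0.5 + 0.1·0.5 + 0·2.

0.4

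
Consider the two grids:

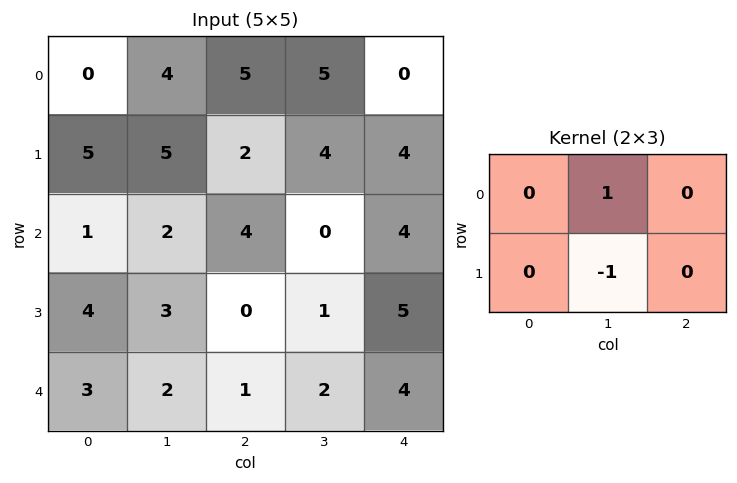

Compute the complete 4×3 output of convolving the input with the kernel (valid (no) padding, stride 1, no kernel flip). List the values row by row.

-1 3 1
3 -2 4
-1 4 -1
1 -1 -1

Output[0,0]: The receptive field on the input at this output position is [0 4 5 / 5 5 2]. Elementwise product with the kernel and sum: 4·1 + 5·-1.
Output[0,1]: The receptive field on the input at this output position is [4 5 5 / 5 2 4]. Elementwise product with the kernel and sum: 5·1 + 2·-1.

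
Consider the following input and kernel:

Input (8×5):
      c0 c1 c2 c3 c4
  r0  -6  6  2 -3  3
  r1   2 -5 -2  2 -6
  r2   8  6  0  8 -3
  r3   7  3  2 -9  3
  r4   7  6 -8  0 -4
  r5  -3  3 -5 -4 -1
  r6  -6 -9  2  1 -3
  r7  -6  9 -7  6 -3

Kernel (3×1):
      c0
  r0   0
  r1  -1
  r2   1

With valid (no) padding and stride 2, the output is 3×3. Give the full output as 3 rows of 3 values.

6 2 3
0 -10 -7
-3 7 -2

Output[0,0]: The receptive field on the input at this output position is [-6 / 2 / 8]. Elementwise product with the kernel and sum: 2·-1 + 8·1.
Output[0,1]: The receptive field on the input at this output position is [2 / -2 / 0]. Elementwise product with the kernel and sum: -2·-1 + 0·1.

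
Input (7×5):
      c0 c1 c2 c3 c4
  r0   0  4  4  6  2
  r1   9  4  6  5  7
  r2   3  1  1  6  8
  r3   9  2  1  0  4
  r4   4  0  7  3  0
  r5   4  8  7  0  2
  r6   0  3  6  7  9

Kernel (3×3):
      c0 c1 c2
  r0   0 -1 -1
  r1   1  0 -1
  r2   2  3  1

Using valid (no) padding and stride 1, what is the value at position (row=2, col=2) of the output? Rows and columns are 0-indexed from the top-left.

The receptive field on the input at this output position is [1 6 8 / 1 0 4 / 7 3 0]. Elementwise product with the kernel and sum: 6·-1 + 8·-1 + 1·1 + 4·-1 + 7·2 + 3·3 + 0·1.

6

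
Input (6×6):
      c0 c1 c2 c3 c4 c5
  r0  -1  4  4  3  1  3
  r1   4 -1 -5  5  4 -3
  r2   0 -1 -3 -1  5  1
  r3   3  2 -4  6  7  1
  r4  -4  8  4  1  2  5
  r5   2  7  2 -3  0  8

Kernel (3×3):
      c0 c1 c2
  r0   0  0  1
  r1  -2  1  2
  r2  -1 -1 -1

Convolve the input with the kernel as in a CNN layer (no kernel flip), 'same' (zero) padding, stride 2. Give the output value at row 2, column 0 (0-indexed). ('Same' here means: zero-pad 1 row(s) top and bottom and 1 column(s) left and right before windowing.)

The receptive field on the zero-padded input at this output position is [0 3 2 / 0 -4 8 / 0 2 7]. Elementwise product with the kernel and sum: 2·1 + 0·-2 + -4·1 + 8·2 + 0·-1 + 2·-1 + 7·-1.

5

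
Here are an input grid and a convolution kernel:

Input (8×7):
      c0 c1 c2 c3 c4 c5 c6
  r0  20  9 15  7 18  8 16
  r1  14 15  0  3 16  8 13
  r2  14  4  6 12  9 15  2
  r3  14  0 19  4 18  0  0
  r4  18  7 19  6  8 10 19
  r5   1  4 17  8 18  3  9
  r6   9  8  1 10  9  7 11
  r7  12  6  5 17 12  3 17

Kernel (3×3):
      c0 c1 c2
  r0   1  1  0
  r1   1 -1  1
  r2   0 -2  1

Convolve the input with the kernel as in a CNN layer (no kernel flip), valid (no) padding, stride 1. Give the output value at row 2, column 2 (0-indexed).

47

The receptive field on the input at this output position is [6 12 9 / 19 4 18 / 19 6 8]. Elementwise product with the kernel and sum: 6·1 + 12·1 + 19·1 + 4·-1 + 18·1 + 6·-2 + 8·1.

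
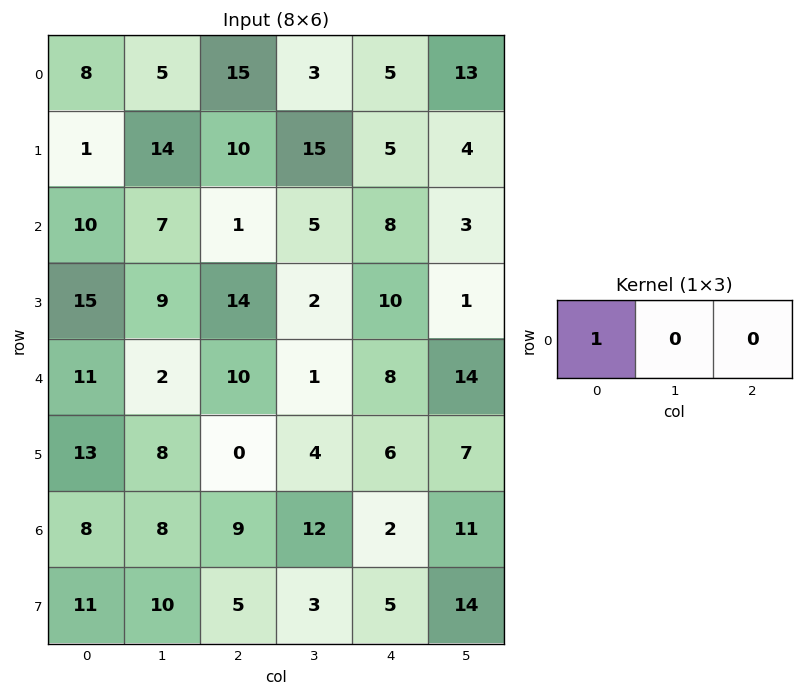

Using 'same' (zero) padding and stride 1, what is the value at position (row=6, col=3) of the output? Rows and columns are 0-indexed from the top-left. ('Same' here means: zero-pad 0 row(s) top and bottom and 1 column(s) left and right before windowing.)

9

The receptive field on the zero-padded input at this output position is [9 12 2]. Elementwise product with the kernel and sum: 9·1.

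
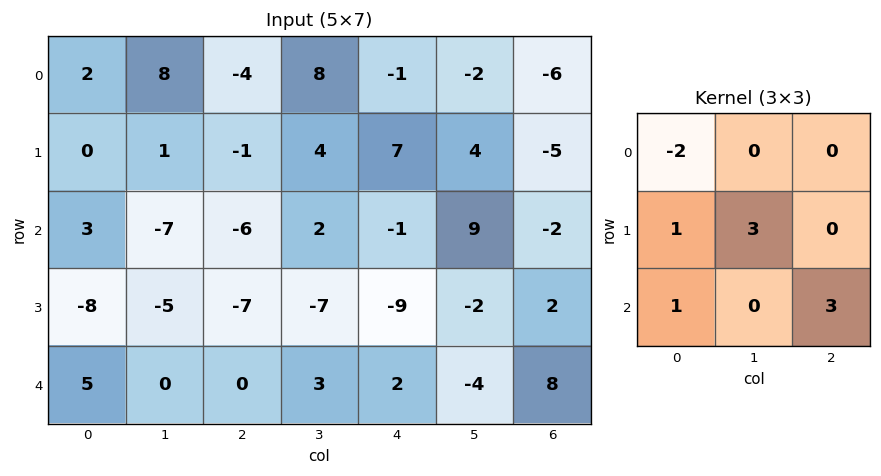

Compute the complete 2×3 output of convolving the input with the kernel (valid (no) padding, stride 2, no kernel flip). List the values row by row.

Output[0,0]: The receptive field on the input at this output position is [2 8 -4 / 0 1 -1 / 3 -7 -6]. Elementwise product with the kernel and sum: 2·-2 + 0·1 + 1·3 + 3·1 + -6·3.

-16 10 14
-24 -10 13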